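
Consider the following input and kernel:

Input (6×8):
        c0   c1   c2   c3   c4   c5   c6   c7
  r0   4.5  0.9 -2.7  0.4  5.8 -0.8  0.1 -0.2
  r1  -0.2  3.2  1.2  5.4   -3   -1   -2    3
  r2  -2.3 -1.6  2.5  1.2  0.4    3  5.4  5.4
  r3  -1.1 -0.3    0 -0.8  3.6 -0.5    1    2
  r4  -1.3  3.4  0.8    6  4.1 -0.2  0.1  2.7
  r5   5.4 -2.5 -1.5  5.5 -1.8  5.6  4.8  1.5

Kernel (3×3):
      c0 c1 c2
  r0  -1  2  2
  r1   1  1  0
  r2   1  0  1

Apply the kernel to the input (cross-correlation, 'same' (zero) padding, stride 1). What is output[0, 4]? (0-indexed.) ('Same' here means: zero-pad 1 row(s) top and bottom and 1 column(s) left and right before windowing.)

The receptive field on the zero-padded input at this output position is [0 0 0 / 0.4 5.8 -0.8 / 5.4 -3 -1]. Elementwise product with the kernel and sum: 0·-1 + 0·2 + 0·2 + 0.4·1 + 5.8·1 + 5.4·1 + -1·1.

10.6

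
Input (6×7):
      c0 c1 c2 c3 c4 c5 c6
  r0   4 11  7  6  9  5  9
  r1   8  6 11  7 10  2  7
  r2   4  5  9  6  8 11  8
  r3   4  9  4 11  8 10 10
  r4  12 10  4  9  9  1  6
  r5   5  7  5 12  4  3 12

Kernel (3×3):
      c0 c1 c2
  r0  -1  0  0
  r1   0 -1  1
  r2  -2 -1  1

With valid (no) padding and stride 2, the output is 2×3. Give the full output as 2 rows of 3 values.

Output[0,0]: The receptive field on the input at this output position is [4 11 7 / 8 6 11 / 4 5 9]. Elementwise product with the kernel and sum: 4·-1 + 6·-1 + 11·1 + 4·-2 + 5·-1 + 9·1.
Output[0,1]: The receptive field on the input at this output position is [7 6 9 / 11 7 10 / 9 6 8]. Elementwise product with the kernel and sum: 7·-1 + 7·-1 + 10·1 + 9·-2 + 6·-1 + 8·1.

-3 -20 -23
-39 -20 -21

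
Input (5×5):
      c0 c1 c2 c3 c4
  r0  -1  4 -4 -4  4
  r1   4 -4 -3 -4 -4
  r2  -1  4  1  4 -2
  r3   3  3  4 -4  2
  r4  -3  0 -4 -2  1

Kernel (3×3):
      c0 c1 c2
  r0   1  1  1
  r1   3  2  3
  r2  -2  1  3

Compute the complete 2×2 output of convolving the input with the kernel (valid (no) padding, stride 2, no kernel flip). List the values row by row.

3 -37
25 22

Output[0,0]: The receptive field on the input at this output position is [-1 4 -4 / 4 -4 -3 / -1 4 1]. Elementwise product with the kernel and sum: -1·1 + 4·1 + -4·1 + 4·3 + -4·2 + -3·3 + -1·-2 + 4·1 + 1·3.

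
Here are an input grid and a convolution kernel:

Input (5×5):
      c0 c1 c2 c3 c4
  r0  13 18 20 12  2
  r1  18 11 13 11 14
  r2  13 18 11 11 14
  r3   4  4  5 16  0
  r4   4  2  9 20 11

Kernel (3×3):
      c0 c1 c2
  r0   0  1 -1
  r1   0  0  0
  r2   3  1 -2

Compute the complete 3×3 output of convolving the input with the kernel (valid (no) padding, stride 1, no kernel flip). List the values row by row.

33 51 26
4 -13 28
3 -25 22

Output[0,0]: The receptive field on the input at this output position is [13 18 20 / 18 11 13 / 13 18 11]. Elementwise product with the kernel and sum: 18·1 + 20·-1 + 13·3 + 18·1 + 11·-2.
Output[0,1]: The receptive field on the input at this output position is [18 20 12 / 11 13 11 / 18 11 11]. Elementwise product with the kernel and sum: 20·1 + 12·-1 + 18·3 + 11·1 + 11·-2.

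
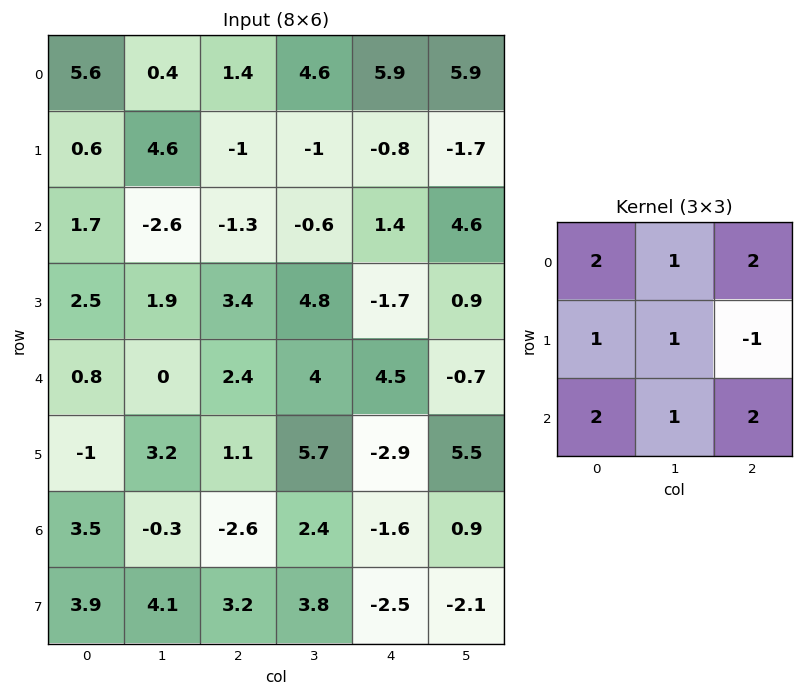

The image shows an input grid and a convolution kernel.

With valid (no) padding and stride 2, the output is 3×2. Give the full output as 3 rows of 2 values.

18.8 17.6
5.6 27.3
9 21.5

Output[0,0]: The receptive field on the input at this output position is [5.6 0.4 1.4 / 0.6 4.6 -1 / 1.7 -2.6 -1.3]. Elementwise product with the kernel and sum: 5.6·2 + 0.4·1 + 1.4·2 + 0.6·1 + 4.6·1 + -1·-1 + 1.7·2 + -2.6·1 + -1.3·2.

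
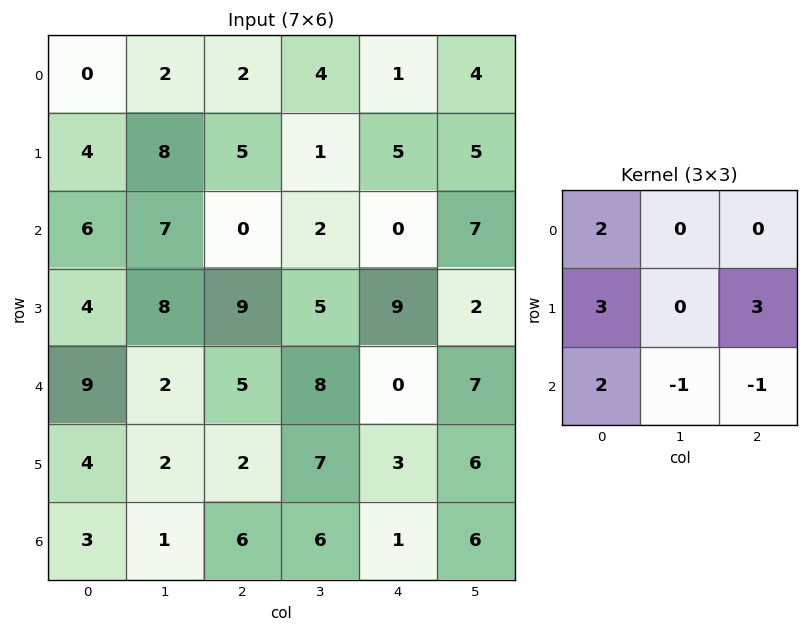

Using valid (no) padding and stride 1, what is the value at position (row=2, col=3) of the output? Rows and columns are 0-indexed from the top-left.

The receptive field on the input at this output position is [2 0 7 / 5 9 2 / 8 0 7]. Elementwise product with the kernel and sum: 2·2 + 5·3 + 2·3 + 8·2 + 0·-1 + 7·-1.

34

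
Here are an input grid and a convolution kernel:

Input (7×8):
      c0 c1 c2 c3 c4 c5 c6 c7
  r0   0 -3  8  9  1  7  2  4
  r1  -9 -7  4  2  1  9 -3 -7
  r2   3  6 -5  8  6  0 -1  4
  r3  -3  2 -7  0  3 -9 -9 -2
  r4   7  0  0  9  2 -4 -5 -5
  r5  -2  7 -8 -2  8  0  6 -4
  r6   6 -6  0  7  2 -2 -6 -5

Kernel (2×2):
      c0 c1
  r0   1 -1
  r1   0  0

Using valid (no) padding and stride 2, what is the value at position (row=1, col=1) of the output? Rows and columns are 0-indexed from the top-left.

-13

The receptive field on the input at this output position is [-5 8 / -7 0]. Elementwise product with the kernel and sum: -5·1 + 8·-1.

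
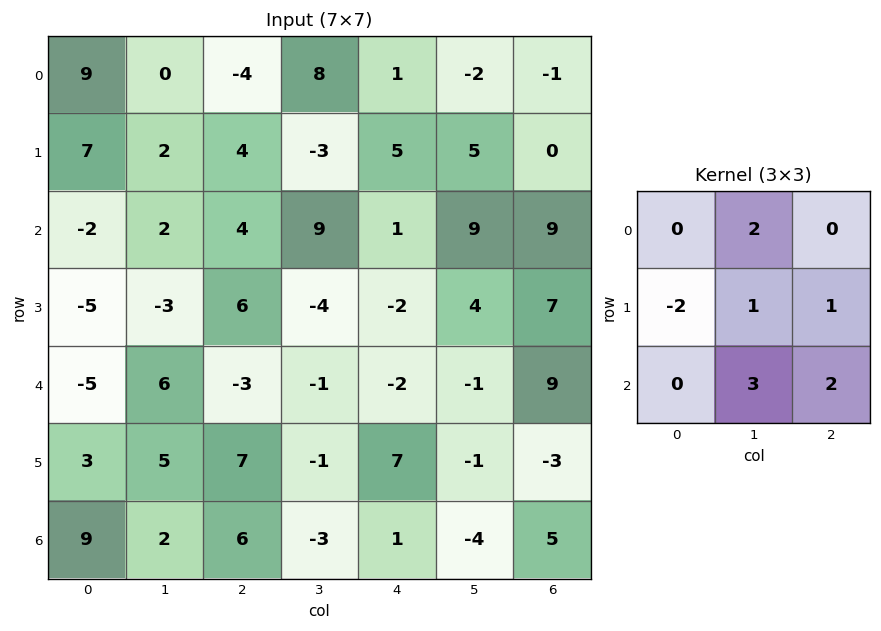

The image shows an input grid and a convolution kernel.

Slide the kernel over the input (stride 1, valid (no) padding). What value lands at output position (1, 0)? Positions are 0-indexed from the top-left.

The receptive field on the input at this output position is [7 2 4 / -2 2 4 / -5 -3 6]. Elementwise product with the kernel and sum: 2·2 + -2·-2 + 2·1 + 4·1 + -3·3 + 6·2.

17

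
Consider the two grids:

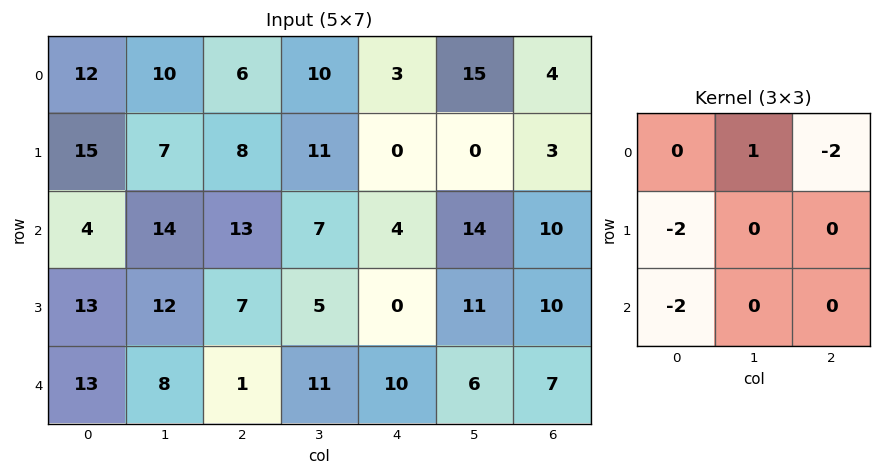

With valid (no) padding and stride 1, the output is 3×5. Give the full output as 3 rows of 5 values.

Output[0,0]: The receptive field on the input at this output position is [12 10 6 / 15 7 8 / 4 14 13]. Elementwise product with the kernel and sum: 10·1 + 6·-2 + 15·-2 + 4·-2.

-40 -56 -38 -63 -1
-43 -66 -29 -24 -14
-64 -41 -17 -56 -26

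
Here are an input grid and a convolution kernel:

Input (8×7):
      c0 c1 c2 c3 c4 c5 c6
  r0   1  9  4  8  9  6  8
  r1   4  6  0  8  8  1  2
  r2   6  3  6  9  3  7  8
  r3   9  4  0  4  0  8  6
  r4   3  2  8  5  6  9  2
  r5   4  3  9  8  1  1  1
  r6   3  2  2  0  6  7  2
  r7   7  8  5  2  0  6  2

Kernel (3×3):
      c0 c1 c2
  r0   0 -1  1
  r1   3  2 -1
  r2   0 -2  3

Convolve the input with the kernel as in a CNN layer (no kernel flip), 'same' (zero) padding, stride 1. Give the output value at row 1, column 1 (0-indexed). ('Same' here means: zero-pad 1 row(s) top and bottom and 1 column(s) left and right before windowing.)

The receptive field on the zero-padded input at this output position is [1 9 4 / 4 6 0 / 6 3 6]. Elementwise product with the kernel and sum: 9·-1 + 4·1 + 4·3 + 6·2 + 0·-1 + 3·-2 + 6·3.

31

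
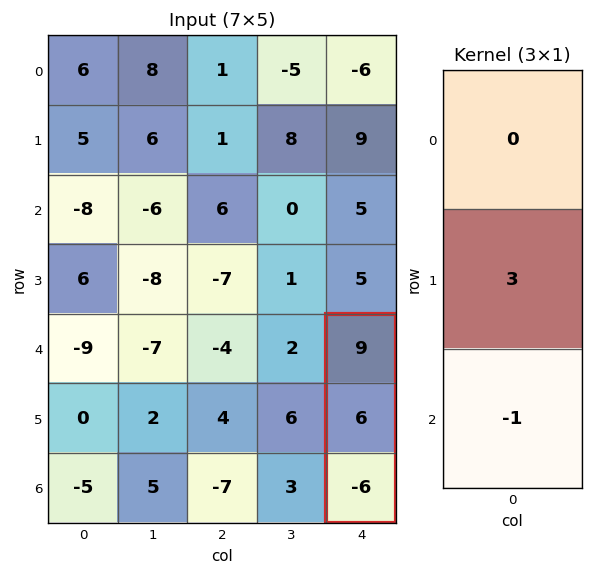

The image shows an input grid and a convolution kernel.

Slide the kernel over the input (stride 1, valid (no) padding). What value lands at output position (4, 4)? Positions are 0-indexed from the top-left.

The receptive field on the input at this output position is [9 / 6 / -6]. Elementwise product with the kernel and sum: 6·3 + -6·-1.

24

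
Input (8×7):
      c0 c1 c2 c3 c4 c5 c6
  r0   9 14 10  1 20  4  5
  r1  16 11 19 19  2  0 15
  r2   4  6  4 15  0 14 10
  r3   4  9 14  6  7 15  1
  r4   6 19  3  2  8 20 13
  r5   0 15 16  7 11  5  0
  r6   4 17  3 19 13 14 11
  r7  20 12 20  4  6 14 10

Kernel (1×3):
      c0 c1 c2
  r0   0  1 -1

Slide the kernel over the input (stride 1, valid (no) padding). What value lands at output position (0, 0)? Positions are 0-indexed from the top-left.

4

The receptive field on the input at this output position is [9 14 10]. Elementwise product with the kernel and sum: 14·1 + 10·-1.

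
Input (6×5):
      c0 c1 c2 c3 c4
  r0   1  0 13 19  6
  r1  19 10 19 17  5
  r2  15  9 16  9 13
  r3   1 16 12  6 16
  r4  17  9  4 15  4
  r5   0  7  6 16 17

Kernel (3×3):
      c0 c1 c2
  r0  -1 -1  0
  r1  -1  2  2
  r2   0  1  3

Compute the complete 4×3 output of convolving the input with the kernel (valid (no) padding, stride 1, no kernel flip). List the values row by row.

95 92 41
58 42 46
52 44 34
17 55 83

Output[0,0]: The receptive field on the input at this output position is [1 0 13 / 19 10 19 / 15 9 16]. Elementwise product with the kernel and sum: 1·-1 + 0·-1 + 19·-1 + 10·2 + 19·2 + 9·1 + 16·3.
Output[0,1]: The receptive field on the input at this output position is [0 13 19 / 10 19 17 / 9 16 9]. Elementwise product with the kernel and sum: 0·-1 + 13·-1 + 10·-1 + 19·2 + 17·2 + 16·1 + 9·3.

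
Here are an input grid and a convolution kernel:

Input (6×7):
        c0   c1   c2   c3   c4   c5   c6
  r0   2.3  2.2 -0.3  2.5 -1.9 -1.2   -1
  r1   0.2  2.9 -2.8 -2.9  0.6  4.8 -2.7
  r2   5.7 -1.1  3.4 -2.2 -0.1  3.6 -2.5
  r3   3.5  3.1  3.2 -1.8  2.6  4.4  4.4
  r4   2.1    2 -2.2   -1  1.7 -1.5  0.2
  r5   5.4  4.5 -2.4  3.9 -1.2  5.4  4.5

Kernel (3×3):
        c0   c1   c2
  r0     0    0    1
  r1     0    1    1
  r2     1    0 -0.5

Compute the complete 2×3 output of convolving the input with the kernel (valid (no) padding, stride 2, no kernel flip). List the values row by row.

3.8 -0.75 2.25
12.9 -2.35 7.9

Output[0,0]: The receptive field on the input at this output position is [2.3 2.2 -0.3 / 0.2 2.9 -2.8 / 5.7 -1.1 3.4]. Elementwise product with the kernel and sum: -0.3·1 + 2.9·1 + -2.8·1 + 5.7·1 + 3.4·-0.5.
Output[0,1]: The receptive field on the input at this output position is [-0.3 2.5 -1.9 / -2.8 -2.9 0.6 / 3.4 -2.2 -0.1]. Elementwise product with the kernel and sum: -1.9·1 + -2.9·1 + 0.6·1 + 3.4·1 + -0.1·-0.5.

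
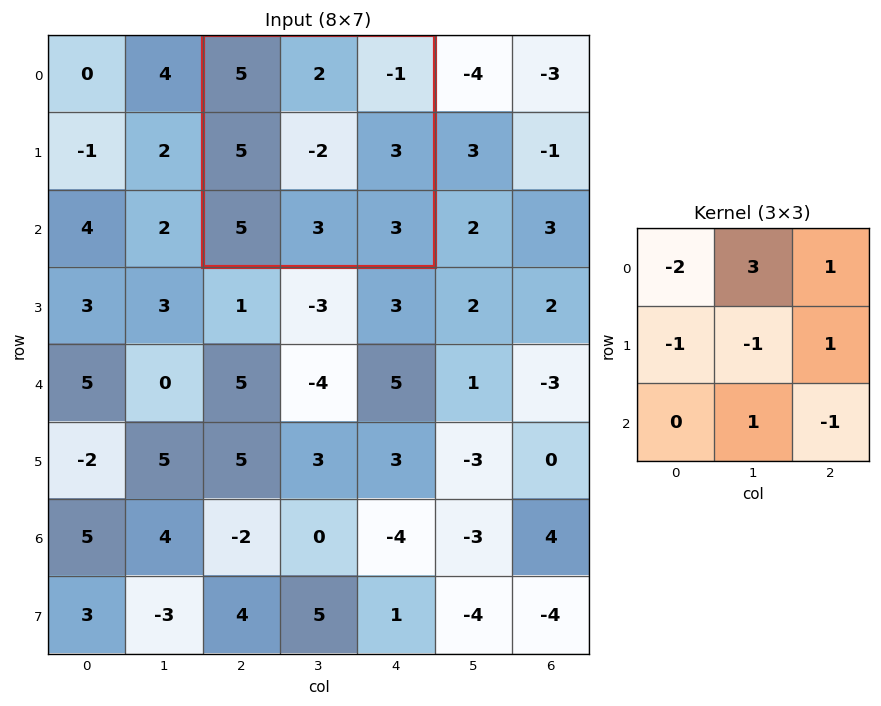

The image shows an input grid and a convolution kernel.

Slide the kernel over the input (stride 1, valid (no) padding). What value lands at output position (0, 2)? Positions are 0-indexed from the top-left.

The receptive field on the input at this output position is [5 2 -1 / 5 -2 3 / 5 3 3]. Elementwise product with the kernel and sum: 5·-2 + 2·3 + -1·1 + 5·-1 + -2·-1 + 3·1 + 3·1 + 3·-1.

-5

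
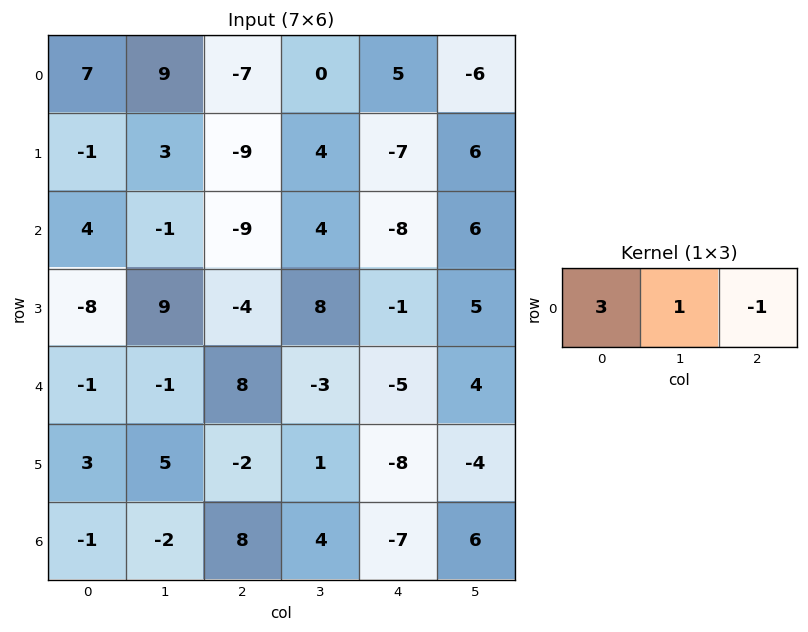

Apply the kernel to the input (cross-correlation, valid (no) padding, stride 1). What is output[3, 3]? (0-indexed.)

The receptive field on the input at this output position is [8 -1 5]. Elementwise product with the kernel and sum: 8·3 + -1·1 + 5·-1.

18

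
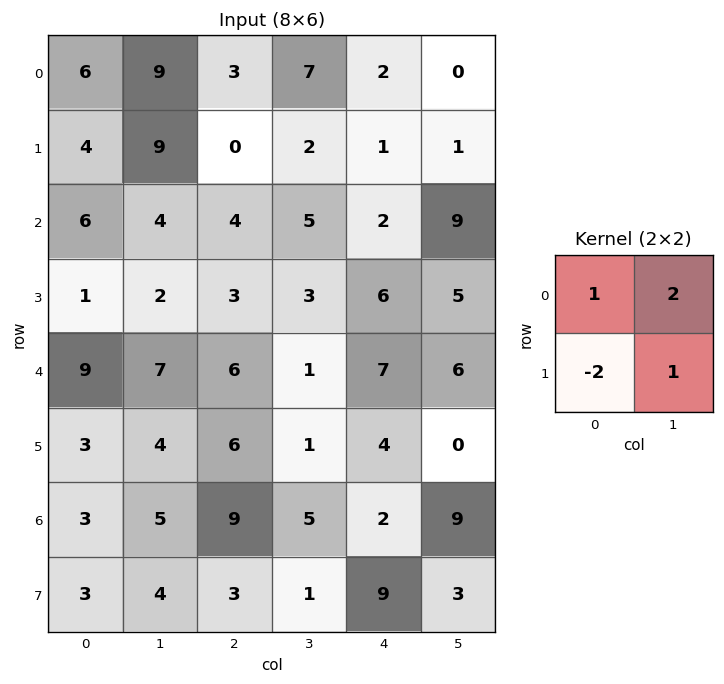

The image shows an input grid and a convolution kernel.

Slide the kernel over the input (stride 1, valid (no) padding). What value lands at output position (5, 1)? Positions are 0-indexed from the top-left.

15

The receptive field on the input at this output position is [4 6 / 5 9]. Elementwise product with the kernel and sum: 4·1 + 6·2 + 5·-2 + 9·1.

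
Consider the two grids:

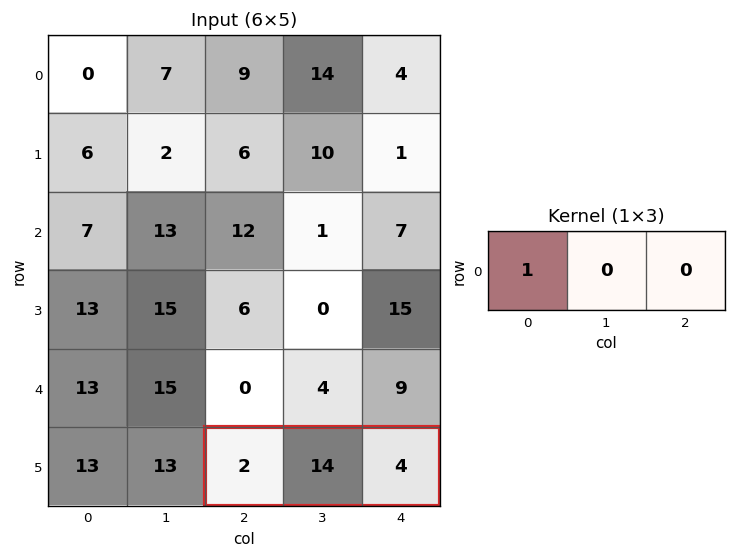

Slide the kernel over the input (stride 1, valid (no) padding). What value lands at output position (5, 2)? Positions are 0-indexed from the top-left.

The receptive field on the input at this output position is [2 14 4]. Elementwise product with the kernel and sum: 2·1.

2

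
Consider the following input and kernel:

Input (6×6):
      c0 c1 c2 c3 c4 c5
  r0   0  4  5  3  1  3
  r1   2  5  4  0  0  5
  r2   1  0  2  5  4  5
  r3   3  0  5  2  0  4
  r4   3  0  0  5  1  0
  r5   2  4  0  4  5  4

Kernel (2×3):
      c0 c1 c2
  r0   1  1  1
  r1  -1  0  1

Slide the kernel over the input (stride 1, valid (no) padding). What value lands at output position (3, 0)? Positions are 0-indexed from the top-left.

5

The receptive field on the input at this output position is [3 0 5 / 3 0 0]. Elementwise product with the kernel and sum: 3·1 + 0·1 + 5·1 + 3·-1 + 0·1.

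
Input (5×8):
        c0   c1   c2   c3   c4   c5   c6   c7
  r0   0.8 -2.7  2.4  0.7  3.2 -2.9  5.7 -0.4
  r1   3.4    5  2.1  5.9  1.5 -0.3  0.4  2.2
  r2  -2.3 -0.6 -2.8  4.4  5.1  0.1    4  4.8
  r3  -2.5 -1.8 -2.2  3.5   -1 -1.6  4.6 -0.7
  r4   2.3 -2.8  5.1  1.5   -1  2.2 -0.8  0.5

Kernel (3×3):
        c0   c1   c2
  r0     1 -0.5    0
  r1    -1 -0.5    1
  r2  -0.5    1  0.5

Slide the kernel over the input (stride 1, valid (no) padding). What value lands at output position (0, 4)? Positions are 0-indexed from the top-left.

3.25

The receptive field on the input at this output position is [3.2 -2.9 5.7 / 1.5 -0.3 0.4 / 5.1 0.1 4]. Elementwise product with the kernel and sum: 3.2·1 + -2.9·-0.5 + 1.5·-1 + -0.3·-0.5 + 0.4·1 + 5.1·-0.5 + 0.1·1 + 4·0.5.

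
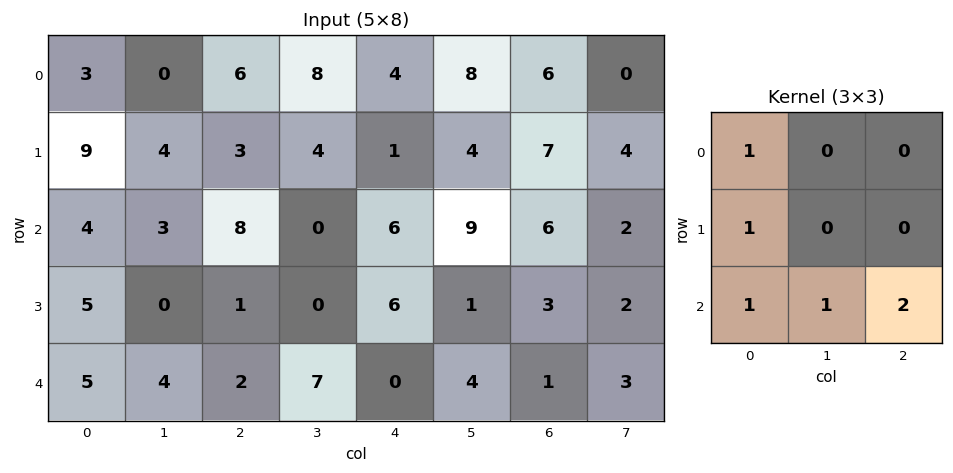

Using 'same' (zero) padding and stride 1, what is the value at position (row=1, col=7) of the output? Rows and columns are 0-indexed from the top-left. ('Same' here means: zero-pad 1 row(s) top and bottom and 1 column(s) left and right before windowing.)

The receptive field on the zero-padded input at this output position is [6 0 0 / 7 4 0 / 6 2 0]. Elementwise product with the kernel and sum: 6·1 + 7·1 + 6·1 + 2·1 + 0·2.

21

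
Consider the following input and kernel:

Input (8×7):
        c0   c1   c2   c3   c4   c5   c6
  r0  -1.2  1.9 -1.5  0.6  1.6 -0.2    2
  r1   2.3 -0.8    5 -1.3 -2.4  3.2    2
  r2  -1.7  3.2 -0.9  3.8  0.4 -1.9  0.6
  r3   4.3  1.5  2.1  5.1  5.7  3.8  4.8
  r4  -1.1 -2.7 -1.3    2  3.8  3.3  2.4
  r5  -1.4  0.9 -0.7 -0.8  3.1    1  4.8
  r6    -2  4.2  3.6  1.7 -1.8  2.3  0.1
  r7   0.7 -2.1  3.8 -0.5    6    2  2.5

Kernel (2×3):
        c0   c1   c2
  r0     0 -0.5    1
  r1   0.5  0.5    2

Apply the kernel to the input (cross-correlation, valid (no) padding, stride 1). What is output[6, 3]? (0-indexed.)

9.95

The receptive field on the input at this output position is [1.7 -1.8 2.3 / -0.5 6 2]. Elementwise product with the kernel and sum: -1.8·-0.5 + 2.3·1 + -0.5·0.5 + 6·0.5 + 2·2.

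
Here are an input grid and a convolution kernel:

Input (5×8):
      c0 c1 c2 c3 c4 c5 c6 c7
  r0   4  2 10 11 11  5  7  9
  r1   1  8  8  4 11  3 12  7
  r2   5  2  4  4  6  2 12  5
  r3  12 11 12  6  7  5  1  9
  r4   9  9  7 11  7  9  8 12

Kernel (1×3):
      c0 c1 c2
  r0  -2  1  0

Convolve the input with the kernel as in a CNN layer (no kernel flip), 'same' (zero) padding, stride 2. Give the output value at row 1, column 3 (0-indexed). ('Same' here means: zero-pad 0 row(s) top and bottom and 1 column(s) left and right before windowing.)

8

The receptive field on the zero-padded input at this output position is [2 12 5]. Elementwise product with the kernel and sum: 2·-2 + 12·1.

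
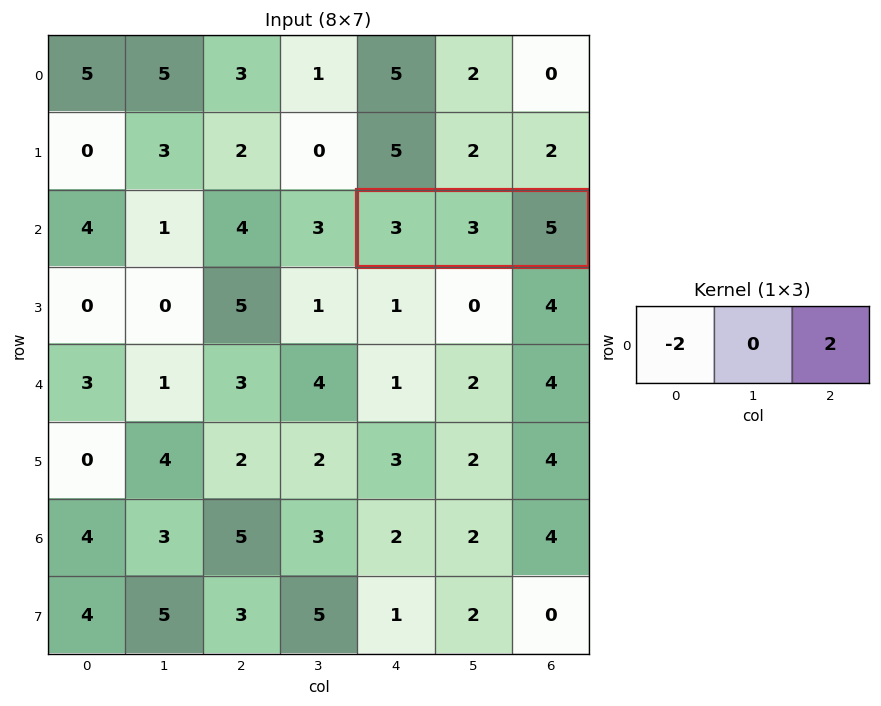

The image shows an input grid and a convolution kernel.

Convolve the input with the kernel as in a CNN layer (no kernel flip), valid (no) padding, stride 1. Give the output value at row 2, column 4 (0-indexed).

4

The receptive field on the input at this output position is [3 3 5]. Elementwise product with the kernel and sum: 3·-2 + 5·2.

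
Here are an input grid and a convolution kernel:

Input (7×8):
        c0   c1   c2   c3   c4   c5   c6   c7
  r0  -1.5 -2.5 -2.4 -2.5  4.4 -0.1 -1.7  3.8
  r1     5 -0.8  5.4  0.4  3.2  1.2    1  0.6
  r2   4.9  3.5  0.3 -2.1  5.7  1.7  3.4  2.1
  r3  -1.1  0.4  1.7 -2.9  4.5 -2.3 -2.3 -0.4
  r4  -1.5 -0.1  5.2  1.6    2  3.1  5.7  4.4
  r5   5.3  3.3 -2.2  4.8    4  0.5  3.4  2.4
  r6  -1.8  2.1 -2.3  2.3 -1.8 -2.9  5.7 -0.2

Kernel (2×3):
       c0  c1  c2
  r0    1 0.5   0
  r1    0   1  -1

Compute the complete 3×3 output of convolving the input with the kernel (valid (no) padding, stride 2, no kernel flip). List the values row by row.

Output[0,0]: The receptive field on the input at this output position is [-1.5 -2.5 -2.4 / 5 -0.8 5.4]. Elementwise product with the kernel and sum: -1.5·1 + -2.5·0.5 + -0.8·1 + 5.4·-1.
Output[0,1]: The receptive field on the input at this output position is [-2.4 -2.5 4.4 / 5.4 0.4 3.2]. Elementwise product with the kernel and sum: -2.4·1 + -2.5·0.5 + 0.4·1 + 3.2·-1.

-8.95 -6.45 4.55
5.35 -8.15 6.55
3.95 6.8 0.65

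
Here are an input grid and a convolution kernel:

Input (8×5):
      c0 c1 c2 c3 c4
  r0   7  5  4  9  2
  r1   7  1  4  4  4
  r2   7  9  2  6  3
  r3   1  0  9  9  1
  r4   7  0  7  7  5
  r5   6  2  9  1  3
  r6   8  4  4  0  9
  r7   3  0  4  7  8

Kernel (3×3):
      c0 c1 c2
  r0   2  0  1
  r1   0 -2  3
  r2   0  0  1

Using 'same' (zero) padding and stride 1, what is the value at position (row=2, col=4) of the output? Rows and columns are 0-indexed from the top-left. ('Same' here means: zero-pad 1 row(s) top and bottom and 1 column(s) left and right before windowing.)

2

The receptive field on the zero-padded input at this output position is [4 4 0 / 6 3 0 / 9 1 0]. Elementwise product with the kernel and sum: 4·2 + 0·1 + 3·-2 + 0·3 + 0·1.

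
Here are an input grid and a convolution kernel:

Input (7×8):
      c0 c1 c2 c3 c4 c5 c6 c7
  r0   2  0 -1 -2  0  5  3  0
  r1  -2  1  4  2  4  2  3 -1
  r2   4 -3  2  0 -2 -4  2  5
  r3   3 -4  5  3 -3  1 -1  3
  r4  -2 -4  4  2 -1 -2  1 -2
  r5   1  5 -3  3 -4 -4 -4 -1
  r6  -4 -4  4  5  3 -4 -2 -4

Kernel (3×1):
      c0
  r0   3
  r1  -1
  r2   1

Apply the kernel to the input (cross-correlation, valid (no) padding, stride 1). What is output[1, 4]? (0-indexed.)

The receptive field on the input at this output position is [4 / -2 / -3]. Elementwise product with the kernel and sum: 4·3 + -2·-1 + -3·1.

11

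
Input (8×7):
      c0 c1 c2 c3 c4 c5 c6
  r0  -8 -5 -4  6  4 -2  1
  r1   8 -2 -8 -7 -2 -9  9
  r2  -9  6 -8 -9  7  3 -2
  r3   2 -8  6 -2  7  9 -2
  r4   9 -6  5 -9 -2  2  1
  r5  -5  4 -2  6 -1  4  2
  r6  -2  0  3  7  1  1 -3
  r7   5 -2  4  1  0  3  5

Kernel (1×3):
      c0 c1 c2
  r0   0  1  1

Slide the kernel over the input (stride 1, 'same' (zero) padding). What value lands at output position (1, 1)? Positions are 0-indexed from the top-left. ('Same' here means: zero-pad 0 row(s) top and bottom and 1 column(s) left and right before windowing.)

-10

The receptive field on the zero-padded input at this output position is [8 -2 -8]. Elementwise product with the kernel and sum: -2·1 + -8·1.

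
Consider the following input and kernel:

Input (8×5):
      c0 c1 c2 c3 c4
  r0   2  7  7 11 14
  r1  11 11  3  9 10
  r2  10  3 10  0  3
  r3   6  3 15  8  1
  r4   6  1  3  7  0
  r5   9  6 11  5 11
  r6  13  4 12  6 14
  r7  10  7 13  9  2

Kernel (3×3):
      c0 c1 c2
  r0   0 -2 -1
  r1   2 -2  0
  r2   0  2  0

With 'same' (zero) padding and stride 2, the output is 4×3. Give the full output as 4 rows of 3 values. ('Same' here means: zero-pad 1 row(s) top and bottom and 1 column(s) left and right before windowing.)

Output[0,0]: The receptive field on the zero-padded input at this output position is [0 0 0 / 0 2 7 / 0 11 11]. Elementwise product with the kernel and sum: 0·-2 + 0·-1 + 0·2 + 2·-2 + 11·2.
Output[0,1]: The receptive field on the zero-padded input at this output position is [0 0 0 / 7 7 11 / 11 3 9]. Elementwise product with the kernel and sum: 0·-2 + 0·-1 + 7·2 + 7·-2 + 3·2.

18 6 14
-41 1 -24
-9 -20 34
-30 -17 -34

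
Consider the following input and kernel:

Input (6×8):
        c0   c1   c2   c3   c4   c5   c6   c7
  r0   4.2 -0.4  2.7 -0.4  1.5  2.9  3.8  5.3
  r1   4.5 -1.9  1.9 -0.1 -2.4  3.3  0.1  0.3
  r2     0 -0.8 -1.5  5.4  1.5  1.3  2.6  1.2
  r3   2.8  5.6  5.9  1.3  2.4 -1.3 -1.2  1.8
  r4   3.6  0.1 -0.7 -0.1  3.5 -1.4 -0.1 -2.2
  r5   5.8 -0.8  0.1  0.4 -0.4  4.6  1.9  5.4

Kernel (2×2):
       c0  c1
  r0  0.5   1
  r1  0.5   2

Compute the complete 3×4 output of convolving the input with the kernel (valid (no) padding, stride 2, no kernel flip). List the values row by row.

Output[0,0]: The receptive field on the input at this output position is [4.2 -0.4 / 4.5 -1.9]. Elementwise product with the kernel and sum: 4.2·0.5 + -0.4·1 + 4.5·0.5 + -1.9·2.
Output[0,1]: The receptive field on the input at this output position is [2.7 -0.4 / 1.9 -0.1]. Elementwise product with the kernel and sum: 2.7·0.5 + -0.4·1 + 1.9·0.5 + -0.1·2.

0.15 1.7 9.05 7.85
11.8 10.2 0.65 5.5
3.2 0.4 9.35 9.5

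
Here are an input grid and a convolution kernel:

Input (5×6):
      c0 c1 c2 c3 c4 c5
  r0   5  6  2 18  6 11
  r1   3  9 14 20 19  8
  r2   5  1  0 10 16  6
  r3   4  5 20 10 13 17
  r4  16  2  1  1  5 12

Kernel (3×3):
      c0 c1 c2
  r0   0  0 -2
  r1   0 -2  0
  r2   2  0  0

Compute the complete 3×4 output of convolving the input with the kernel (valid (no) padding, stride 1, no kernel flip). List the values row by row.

-12 -62 -52 -40
-22 -30 -18 -28
22 -56 -50 -36

Output[0,0]: The receptive field on the input at this output position is [5 6 2 / 3 9 14 / 5 1 0]. Elementwise product with the kernel and sum: 2·-2 + 9·-2 + 5·2.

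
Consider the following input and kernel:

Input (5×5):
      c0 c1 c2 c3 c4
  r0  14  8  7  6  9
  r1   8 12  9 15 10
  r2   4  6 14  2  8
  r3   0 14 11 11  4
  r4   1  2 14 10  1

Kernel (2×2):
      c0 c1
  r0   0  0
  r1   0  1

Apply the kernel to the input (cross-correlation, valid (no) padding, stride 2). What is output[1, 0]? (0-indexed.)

14

The receptive field on the input at this output position is [4 6 / 0 14]. Elementwise product with the kernel and sum: 14·1.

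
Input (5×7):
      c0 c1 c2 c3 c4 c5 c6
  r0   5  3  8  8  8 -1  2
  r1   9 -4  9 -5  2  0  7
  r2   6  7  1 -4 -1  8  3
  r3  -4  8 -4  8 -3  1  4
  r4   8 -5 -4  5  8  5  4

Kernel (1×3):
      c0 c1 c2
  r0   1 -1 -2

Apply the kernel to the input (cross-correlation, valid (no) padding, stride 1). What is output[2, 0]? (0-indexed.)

The receptive field on the input at this output position is [6 7 1]. Elementwise product with the kernel and sum: 6·1 + 7·-1 + 1·-2.

-3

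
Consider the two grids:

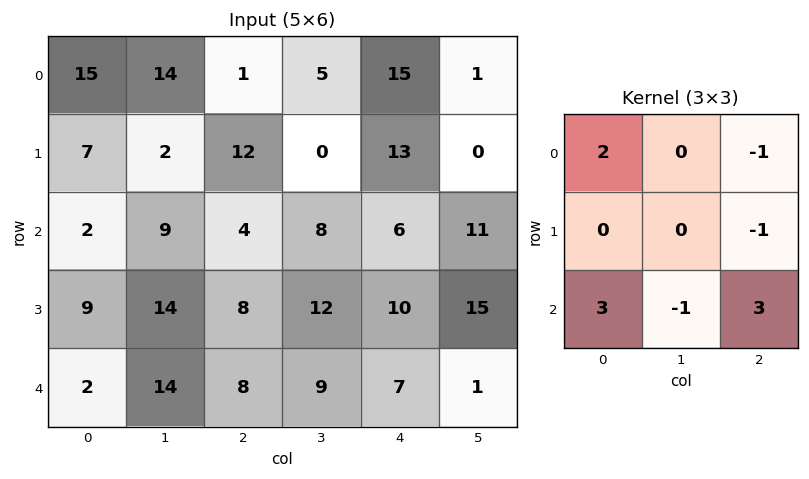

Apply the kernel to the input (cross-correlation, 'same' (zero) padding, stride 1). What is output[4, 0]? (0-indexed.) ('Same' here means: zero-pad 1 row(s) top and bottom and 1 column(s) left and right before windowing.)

-28

The receptive field on the zero-padded input at this output position is [0 9 14 / 0 2 14 / 0 0 0]. Elementwise product with the kernel and sum: 0·2 + 14·-1 + 14·-1 + 0·3 + 0·-1 + 0·3.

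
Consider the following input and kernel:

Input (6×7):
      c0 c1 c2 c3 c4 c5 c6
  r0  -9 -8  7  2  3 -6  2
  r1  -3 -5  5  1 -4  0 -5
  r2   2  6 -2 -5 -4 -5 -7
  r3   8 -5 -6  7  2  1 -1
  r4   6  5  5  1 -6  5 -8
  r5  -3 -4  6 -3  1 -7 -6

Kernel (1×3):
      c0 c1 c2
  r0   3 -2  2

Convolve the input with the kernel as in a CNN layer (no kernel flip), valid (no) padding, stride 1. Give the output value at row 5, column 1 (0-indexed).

The receptive field on the input at this output position is [-4 6 -3]. Elementwise product with the kernel and sum: -4·3 + 6·-2 + -3·2.

-30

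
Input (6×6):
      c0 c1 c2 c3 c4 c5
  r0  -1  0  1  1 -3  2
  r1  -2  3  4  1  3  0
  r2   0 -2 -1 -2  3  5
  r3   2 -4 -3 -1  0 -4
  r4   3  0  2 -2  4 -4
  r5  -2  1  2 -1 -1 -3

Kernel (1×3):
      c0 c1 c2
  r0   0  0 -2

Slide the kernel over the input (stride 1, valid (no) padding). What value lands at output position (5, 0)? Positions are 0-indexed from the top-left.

-4

The receptive field on the input at this output position is [-2 1 2]. Elementwise product with the kernel and sum: 2·-2.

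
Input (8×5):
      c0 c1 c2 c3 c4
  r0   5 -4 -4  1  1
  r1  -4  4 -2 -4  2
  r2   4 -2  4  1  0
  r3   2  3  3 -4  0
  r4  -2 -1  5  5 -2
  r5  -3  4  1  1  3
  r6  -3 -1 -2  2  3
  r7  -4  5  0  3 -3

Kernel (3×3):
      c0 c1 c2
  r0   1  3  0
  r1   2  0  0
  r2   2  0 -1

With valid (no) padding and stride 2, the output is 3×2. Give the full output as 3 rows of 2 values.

Output[0,0]: The receptive field on the input at this output position is [5 -4 -4 / -4 4 -2 / 4 -2 4]. Elementwise product with the kernel and sum: 5·1 + -4·3 + -4·2 + 4·2 + 4·-1.
Output[0,1]: The receptive field on the input at this output position is [-4 1 1 / -2 -4 2 / 4 1 0]. Elementwise product with the kernel and sum: -4·1 + 1·3 + -2·2 + 4·2 + 0·-1.

-11 3
-7 25
-15 15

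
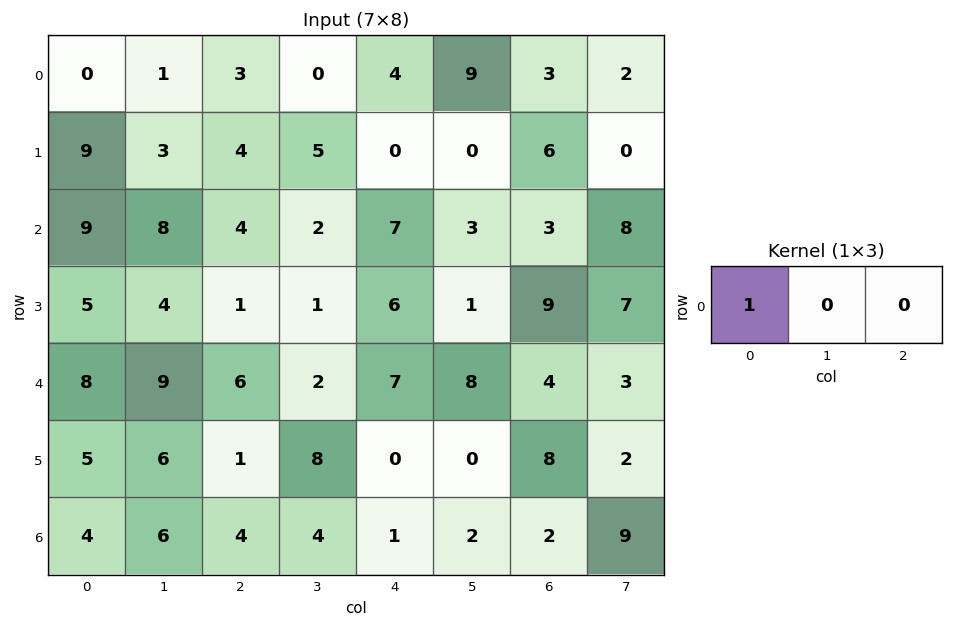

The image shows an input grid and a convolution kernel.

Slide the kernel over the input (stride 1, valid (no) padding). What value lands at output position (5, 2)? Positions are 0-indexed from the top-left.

1

The receptive field on the input at this output position is [1 8 0]. Elementwise product with the kernel and sum: 1·1.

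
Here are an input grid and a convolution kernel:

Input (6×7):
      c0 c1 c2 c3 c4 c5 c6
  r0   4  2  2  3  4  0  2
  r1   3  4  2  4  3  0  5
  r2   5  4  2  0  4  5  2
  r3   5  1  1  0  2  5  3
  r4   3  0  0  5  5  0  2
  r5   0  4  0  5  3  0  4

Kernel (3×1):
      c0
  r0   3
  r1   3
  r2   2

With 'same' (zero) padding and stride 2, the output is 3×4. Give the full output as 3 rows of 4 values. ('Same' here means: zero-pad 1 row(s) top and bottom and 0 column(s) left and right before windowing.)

Output[0,0]: The receptive field on the zero-padded input at this output position is [0 / 4 / 3]. Elementwise product with the kernel and sum: 0·3 + 4·3 + 3·2.
Output[0,1]: The receptive field on the zero-padded input at this output position is [0 / 2 / 2]. Elementwise product with the kernel and sum: 0·3 + 2·3 + 2·2.

18 10 18 16
34 14 25 27
24 3 27 23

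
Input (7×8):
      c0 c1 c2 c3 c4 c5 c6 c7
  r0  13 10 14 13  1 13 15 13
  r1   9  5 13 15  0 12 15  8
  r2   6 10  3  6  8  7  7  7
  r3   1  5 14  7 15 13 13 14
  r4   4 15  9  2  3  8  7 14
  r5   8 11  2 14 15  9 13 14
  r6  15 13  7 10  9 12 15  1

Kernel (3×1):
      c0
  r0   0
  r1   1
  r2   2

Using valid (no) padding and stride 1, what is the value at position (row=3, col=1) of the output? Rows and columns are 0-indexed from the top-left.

The receptive field on the input at this output position is [5 / 15 / 11]. Elementwise product with the kernel and sum: 15·1 + 11·2.

37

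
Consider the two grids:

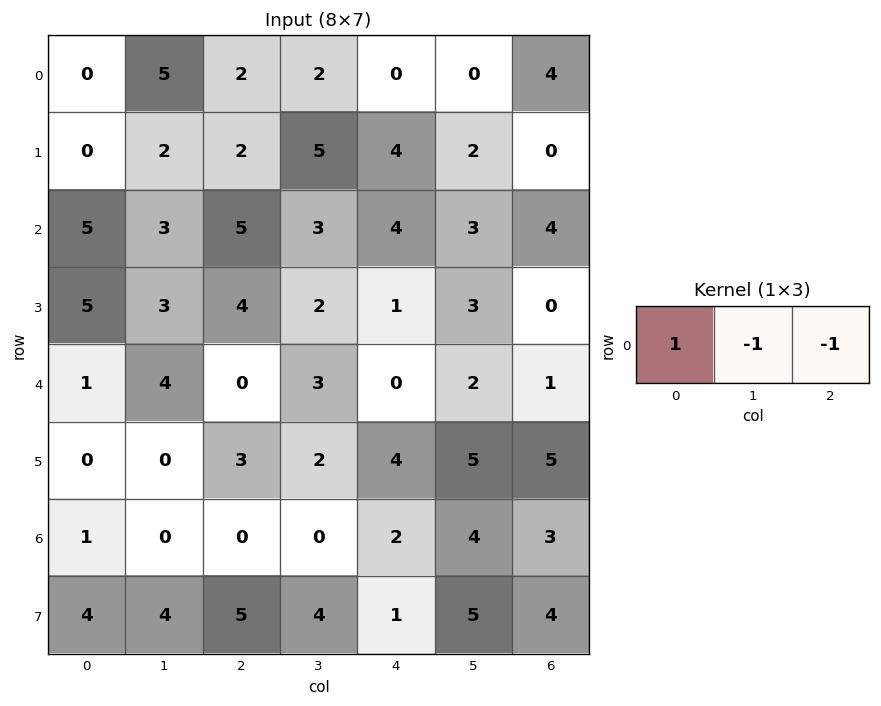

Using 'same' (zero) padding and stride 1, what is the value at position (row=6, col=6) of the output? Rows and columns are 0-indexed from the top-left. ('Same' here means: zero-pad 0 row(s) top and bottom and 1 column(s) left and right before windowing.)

The receptive field on the zero-padded input at this output position is [4 3 0]. Elementwise product with the kernel and sum: 4·1 + 3·-1 + 0·-1.

1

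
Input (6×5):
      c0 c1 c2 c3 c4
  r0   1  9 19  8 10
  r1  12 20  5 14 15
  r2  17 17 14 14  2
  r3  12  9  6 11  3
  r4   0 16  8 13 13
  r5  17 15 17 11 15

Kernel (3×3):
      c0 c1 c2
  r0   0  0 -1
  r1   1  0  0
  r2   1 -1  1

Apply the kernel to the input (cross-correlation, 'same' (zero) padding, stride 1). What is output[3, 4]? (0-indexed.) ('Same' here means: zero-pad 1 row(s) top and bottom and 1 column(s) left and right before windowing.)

The receptive field on the zero-padded input at this output position is [14 2 0 / 11 3 0 / 13 13 0]. Elementwise product with the kernel and sum: 0·-1 + 11·1 + 13·1 + 13·-1 + 0·1.

11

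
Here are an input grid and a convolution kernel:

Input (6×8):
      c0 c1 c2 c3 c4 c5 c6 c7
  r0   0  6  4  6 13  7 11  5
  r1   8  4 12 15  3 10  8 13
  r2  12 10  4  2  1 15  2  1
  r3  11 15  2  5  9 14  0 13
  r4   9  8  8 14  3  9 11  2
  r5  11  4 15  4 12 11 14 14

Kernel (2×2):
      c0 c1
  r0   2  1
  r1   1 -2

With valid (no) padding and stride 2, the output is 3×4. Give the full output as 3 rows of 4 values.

Output[0,0]: The receptive field on the input at this output position is [0 6 / 8 4]. Elementwise product with the kernel and sum: 0·2 + 6·1 + 8·1 + 4·-2.
Output[0,1]: The receptive field on the input at this output position is [4 6 / 12 15]. Elementwise product with the kernel and sum: 4·2 + 6·1 + 12·1 + 15·-2.

6 -4 16 9
15 2 -2 -21
29 37 5 10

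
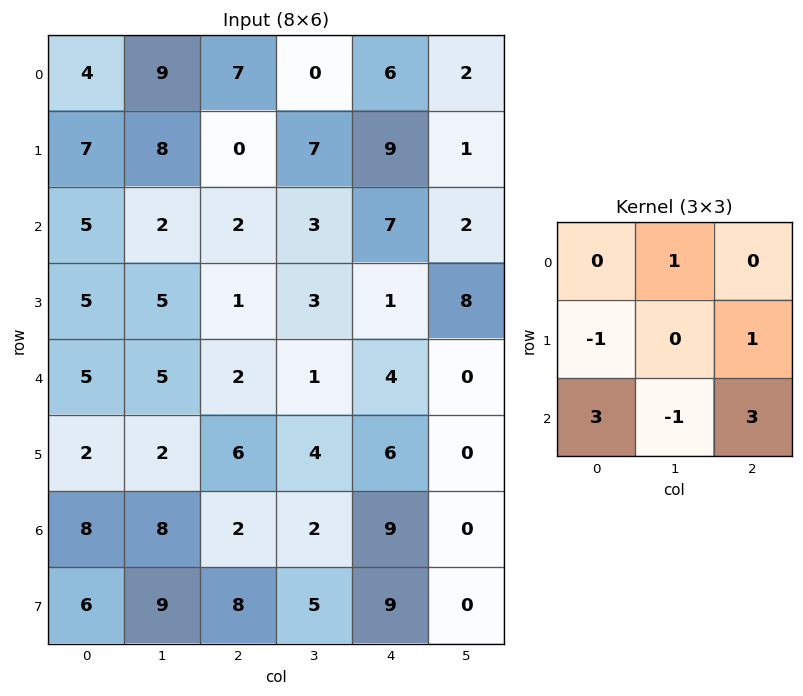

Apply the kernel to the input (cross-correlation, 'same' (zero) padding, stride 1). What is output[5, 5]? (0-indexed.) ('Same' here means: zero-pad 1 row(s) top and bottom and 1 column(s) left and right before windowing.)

The receptive field on the zero-padded input at this output position is [4 0 0 / 6 0 0 / 9 0 0]. Elementwise product with the kernel and sum: 0·1 + 6·-1 + 0·1 + 9·3 + 0·-1 + 0·3.

21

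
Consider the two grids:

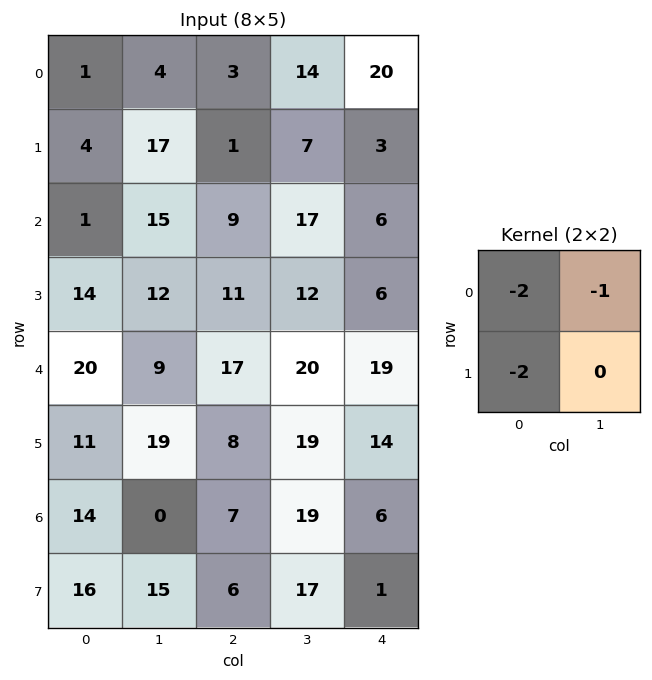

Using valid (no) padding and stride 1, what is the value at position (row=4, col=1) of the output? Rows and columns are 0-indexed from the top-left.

-73

The receptive field on the input at this output position is [9 17 / 19 8]. Elementwise product with the kernel and sum: 9·-2 + 17·-1 + 19·-2.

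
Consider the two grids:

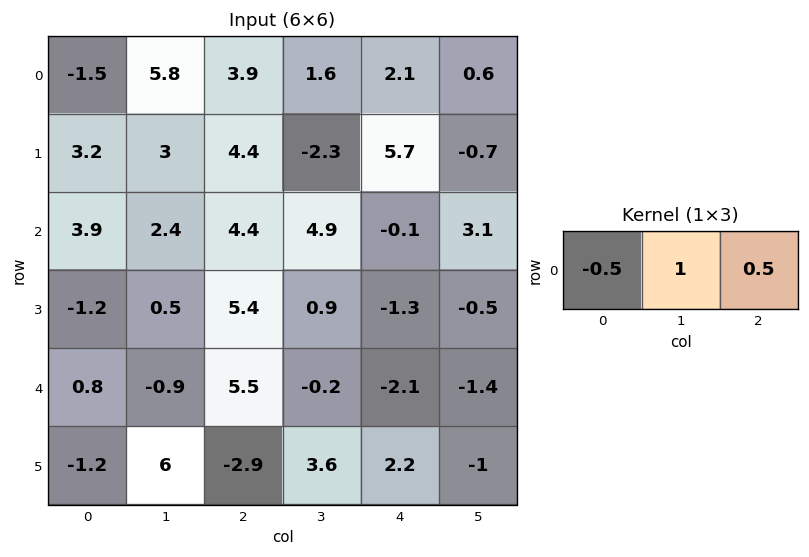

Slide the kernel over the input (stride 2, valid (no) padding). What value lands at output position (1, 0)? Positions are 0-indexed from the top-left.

2.65

The receptive field on the input at this output position is [3.9 2.4 4.4]. Elementwise product with the kernel and sum: 3.9·-0.5 + 2.4·1 + 4.4·0.5.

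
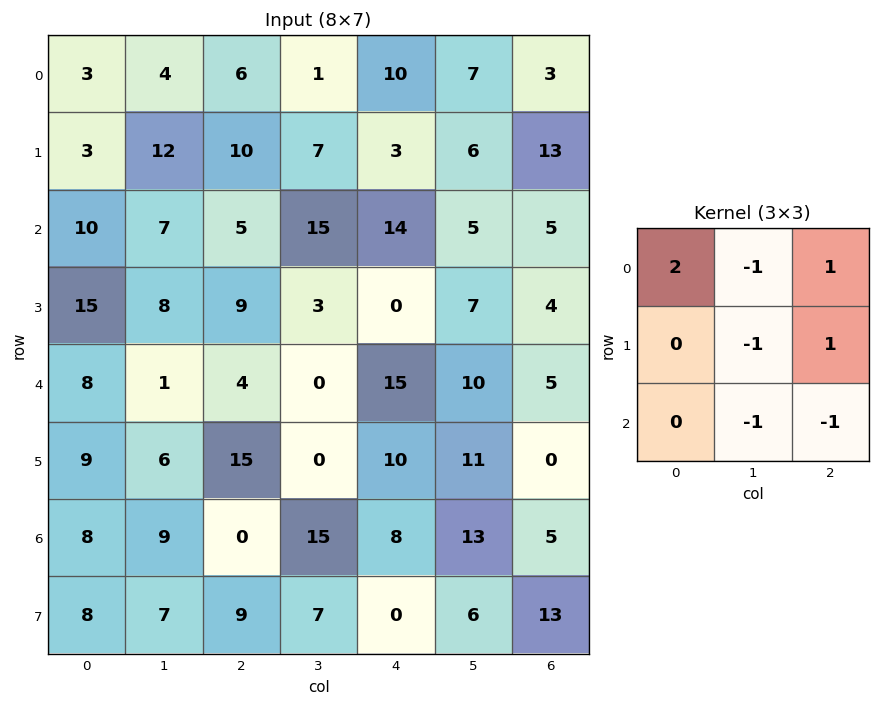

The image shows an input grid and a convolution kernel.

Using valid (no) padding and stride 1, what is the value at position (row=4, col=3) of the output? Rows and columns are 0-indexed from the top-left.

The receptive field on the input at this output position is [0 15 10 / 0 10 11 / 15 8 13]. Elementwise product with the kernel and sum: 0·2 + 15·-1 + 10·1 + 10·-1 + 11·1 + 8·-1 + 13·-1.

-25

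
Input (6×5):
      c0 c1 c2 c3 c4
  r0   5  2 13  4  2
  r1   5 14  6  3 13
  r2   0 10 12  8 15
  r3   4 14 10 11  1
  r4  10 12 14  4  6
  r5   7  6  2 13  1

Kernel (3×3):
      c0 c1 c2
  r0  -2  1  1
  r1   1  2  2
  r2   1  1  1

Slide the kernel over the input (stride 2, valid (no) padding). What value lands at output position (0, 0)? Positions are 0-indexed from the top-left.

The receptive field on the input at this output position is [5 2 13 / 5 14 6 / 0 10 12]. Elementwise product with the kernel and sum: 5·-2 + 2·1 + 13·1 + 5·1 + 14·2 + 6·2 + 0·1 + 10·1 + 12·1.

72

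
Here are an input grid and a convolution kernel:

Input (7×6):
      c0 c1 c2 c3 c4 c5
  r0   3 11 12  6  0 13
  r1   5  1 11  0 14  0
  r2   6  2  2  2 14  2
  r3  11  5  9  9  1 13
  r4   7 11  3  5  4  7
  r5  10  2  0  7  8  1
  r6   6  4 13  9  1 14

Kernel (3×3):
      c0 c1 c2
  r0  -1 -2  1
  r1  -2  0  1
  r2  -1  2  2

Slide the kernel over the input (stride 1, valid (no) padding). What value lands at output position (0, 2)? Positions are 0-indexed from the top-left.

The receptive field on the input at this output position is [12 6 0 / 11 0 14 / 2 2 14]. Elementwise product with the kernel and sum: 12·-1 + 6·-2 + 0·1 + 11·-2 + 14·1 + 2·-1 + 2·2 + 14·2.

-2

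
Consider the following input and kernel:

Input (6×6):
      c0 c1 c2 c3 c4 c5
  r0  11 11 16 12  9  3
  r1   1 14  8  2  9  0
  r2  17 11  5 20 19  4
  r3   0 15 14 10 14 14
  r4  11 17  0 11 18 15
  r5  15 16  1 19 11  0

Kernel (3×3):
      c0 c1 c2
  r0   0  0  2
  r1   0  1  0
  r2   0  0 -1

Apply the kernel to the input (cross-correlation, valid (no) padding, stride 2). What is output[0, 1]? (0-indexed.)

1

The receptive field on the input at this output position is [16 12 9 / 8 2 9 / 5 20 19]. Elementwise product with the kernel and sum: 9·2 + 2·1 + 19·-1.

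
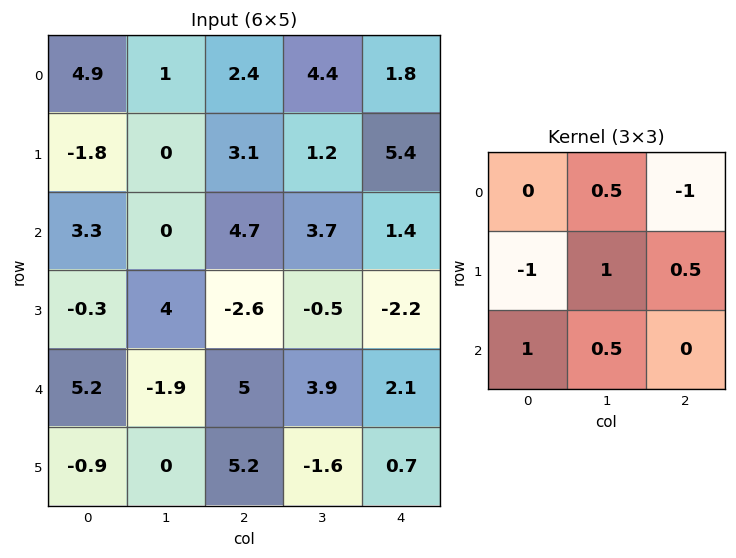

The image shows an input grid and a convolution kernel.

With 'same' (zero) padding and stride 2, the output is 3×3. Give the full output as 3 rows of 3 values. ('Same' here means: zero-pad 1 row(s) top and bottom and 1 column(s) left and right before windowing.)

4.5 5.15 1.3
2.25 9.6 -1.2
-0.35 10.65 -4.15

Output[0,0]: The receptive field on the zero-padded input at this output position is [0 0 0 / 0 4.9 1 / 0 -1.8 0]. Elementwise product with the kernel and sum: 0·0.5 + 0·-1 + 0·-1 + 4.9·1 + 1·0.5 + 0·1 + -1.8·0.5.
Output[0,1]: The receptive field on the zero-padded input at this output position is [0 0 0 / 1 2.4 4.4 / 0 3.1 1.2]. Elementwise product with the kernel and sum: 0·0.5 + 0·-1 + 1·-1 + 2.4·1 + 4.4·0.5 + 0·1 + 3.1·0.5.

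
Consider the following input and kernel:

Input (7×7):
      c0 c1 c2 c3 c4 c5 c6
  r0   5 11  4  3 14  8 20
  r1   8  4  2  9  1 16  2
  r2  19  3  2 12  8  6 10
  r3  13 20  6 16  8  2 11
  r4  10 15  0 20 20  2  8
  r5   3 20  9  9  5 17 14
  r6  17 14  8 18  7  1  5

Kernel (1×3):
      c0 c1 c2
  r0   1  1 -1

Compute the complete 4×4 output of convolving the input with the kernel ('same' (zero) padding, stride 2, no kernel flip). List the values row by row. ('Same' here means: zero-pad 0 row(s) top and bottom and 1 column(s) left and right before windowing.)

-6 12 9 28
16 -7 14 16
-5 -5 38 10
3 4 24 6

Output[0,0]: The receptive field on the zero-padded input at this output position is [0 5 11]. Elementwise product with the kernel and sum: 0·1 + 5·1 + 11·-1.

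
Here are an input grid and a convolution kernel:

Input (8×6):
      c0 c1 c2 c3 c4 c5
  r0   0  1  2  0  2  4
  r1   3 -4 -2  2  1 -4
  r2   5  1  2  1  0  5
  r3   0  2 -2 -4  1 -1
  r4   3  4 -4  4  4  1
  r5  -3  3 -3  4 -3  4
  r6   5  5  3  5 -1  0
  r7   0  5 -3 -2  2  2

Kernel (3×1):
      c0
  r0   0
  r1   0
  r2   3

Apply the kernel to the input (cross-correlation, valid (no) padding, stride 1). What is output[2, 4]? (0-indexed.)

12

The receptive field on the input at this output position is [0 / 1 / 4]. Elementwise product with the kernel and sum: 4·3.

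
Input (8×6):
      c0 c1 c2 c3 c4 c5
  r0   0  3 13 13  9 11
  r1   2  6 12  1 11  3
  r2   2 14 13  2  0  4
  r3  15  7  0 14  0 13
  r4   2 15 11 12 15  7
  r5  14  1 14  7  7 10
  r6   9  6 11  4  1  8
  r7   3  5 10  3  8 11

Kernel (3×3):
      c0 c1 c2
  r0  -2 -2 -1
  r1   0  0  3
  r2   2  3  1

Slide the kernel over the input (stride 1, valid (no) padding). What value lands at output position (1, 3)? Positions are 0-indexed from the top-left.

26

The receptive field on the input at this output position is [1 11 3 / 2 0 4 / 14 0 13]. Elementwise product with the kernel and sum: 1·-2 + 11·-2 + 3·-1 + 4·3 + 14·2 + 0·3 + 13·1.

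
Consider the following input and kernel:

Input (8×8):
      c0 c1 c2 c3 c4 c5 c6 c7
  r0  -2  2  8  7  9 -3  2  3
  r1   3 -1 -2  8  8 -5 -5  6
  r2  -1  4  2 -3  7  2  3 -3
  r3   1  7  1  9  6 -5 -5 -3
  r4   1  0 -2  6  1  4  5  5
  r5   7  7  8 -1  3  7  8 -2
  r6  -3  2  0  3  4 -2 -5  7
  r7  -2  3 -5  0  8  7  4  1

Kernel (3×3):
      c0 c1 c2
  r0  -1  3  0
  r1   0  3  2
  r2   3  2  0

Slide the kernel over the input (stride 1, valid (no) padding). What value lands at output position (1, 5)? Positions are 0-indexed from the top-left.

-32

The receptive field on the input at this output position is [-5 -5 6 / 2 3 -3 / -5 -5 -3]. Elementwise product with the kernel and sum: -5·-1 + -5·3 + 3·3 + -3·2 + -5·3 + -5·2.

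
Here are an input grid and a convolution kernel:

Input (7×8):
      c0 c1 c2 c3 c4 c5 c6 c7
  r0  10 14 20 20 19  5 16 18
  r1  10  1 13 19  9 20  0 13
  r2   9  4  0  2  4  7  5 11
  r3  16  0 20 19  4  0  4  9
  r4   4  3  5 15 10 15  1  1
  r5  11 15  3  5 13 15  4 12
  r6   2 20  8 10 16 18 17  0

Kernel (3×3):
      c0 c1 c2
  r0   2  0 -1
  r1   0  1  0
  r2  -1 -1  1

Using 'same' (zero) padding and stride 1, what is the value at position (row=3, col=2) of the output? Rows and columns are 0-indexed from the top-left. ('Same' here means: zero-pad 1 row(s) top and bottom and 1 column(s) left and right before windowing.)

33

The receptive field on the zero-padded input at this output position is [4 0 2 / 0 20 19 / 3 5 15]. Elementwise product with the kernel and sum: 4·2 + 2·-1 + 20·1 + 3·-1 + 5·-1 + 15·1.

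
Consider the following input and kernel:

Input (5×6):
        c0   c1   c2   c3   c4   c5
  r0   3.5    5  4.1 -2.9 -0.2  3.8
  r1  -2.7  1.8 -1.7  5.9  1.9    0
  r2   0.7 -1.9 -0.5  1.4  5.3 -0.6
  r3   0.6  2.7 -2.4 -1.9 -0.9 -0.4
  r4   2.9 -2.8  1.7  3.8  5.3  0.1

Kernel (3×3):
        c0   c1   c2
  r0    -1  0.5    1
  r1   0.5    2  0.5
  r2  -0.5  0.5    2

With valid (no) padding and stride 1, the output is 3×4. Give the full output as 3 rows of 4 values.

2.2 -1.9 17.7 14.1
-5.55 -4.35 10.2 5.75
2.9 8.5 12.7 -1.35

Output[0,0]: The receptive field on the input at this output position is [3.5 5 4.1 / -2.7 1.8 -1.7 / 0.7 -1.9 -0.5]. Elementwise product with the kernel and sum: 3.5·-1 + 5·0.5 + 4.1·1 + -2.7·0.5 + 1.8·2 + -1.7·0.5 + 0.7·-0.5 + -1.9·0.5 + -0.5·2.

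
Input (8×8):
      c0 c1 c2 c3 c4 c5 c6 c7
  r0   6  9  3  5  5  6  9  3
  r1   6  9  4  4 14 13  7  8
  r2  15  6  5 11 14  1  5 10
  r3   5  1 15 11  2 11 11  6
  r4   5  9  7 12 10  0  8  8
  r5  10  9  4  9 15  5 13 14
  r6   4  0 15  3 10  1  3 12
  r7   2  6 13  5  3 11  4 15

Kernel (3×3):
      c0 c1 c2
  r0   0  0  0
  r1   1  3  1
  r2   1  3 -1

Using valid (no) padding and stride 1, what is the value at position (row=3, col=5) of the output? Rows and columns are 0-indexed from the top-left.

The receptive field on the input at this output position is [11 11 6 / 0 8 8 / 5 13 14]. Elementwise product with the kernel and sum: 0·1 + 8·3 + 8·1 + 5·1 + 13·3 + 14·-1.

62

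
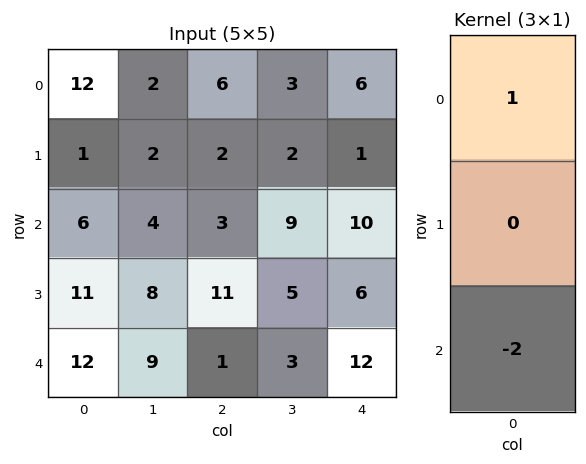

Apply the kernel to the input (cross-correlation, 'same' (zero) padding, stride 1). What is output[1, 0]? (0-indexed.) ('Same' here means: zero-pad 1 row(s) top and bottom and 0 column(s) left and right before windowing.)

The receptive field on the zero-padded input at this output position is [12 / 1 / 6]. Elementwise product with the kernel and sum: 12·1 + 6·-2.

0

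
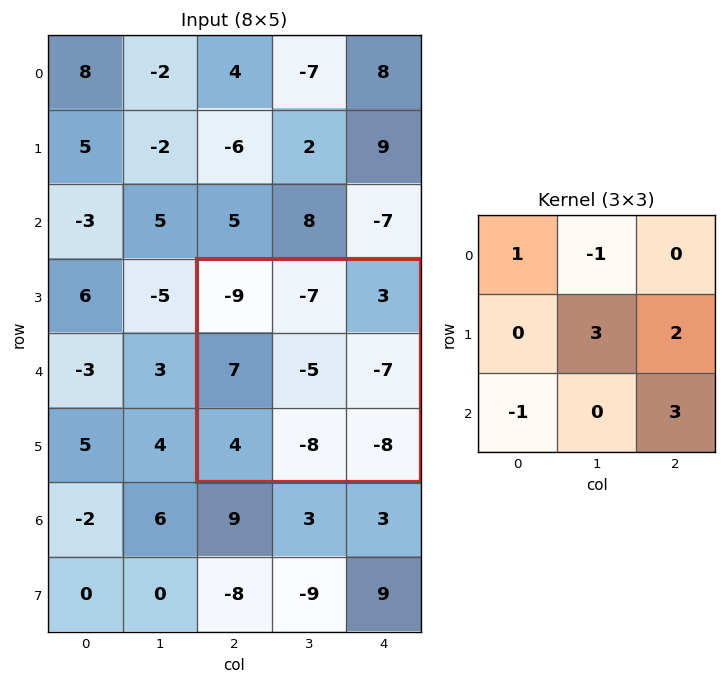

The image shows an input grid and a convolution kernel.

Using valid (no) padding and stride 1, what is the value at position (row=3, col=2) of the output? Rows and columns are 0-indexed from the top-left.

The receptive field on the input at this output position is [-9 -7 3 / 7 -5 -7 / 4 -8 -8]. Elementwise product with the kernel and sum: -9·1 + -7·-1 + -5·3 + -7·2 + 4·-1 + -8·3.

-59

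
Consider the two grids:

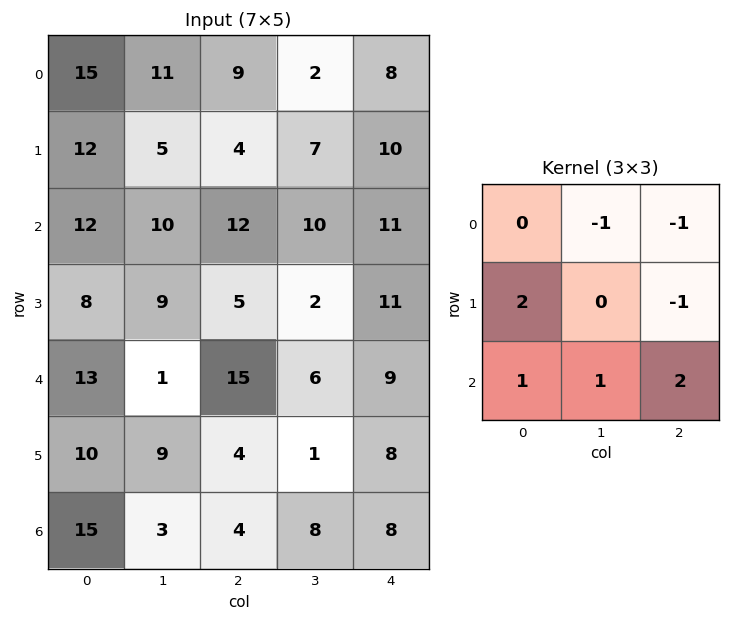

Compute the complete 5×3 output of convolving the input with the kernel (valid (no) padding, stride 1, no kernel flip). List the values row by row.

Output[0,0]: The receptive field on the input at this output position is [15 11 9 / 12 5 4 / 12 10 12]. Elementwise product with the kernel and sum: 11·-1 + 9·-1 + 12·2 + 4·-1 + 12·1 + 10·1 + 12·2.
Output[0,1]: The receptive field on the input at this output position is [11 9 2 / 5 4 7 / 10 12 10]. Elementwise product with the kernel and sum: 9·-1 + 2·-1 + 5·2 + 7·-1 + 10·1 + 12·1 + 10·2.

46 34 32
30 17 25
33 22 17
24 4 29
26 19 13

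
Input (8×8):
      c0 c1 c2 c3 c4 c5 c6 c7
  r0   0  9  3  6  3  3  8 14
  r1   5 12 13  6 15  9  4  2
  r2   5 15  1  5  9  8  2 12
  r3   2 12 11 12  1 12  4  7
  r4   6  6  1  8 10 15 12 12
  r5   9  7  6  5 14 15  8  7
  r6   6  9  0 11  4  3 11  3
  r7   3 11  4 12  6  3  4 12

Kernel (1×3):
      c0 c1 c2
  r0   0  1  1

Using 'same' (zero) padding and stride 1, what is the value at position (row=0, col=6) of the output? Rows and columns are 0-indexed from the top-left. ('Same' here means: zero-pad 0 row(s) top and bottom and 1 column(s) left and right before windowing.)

The receptive field on the zero-padded input at this output position is [3 8 14]. Elementwise product with the kernel and sum: 8·1 + 14·1.

22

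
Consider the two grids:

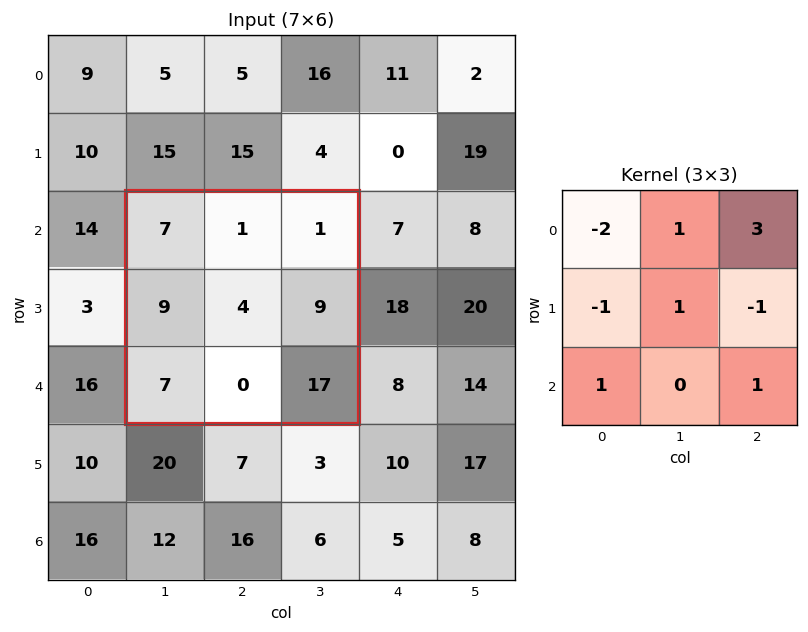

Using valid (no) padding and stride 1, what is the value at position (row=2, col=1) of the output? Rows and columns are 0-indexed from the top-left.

The receptive field on the input at this output position is [7 1 1 / 9 4 9 / 7 0 17]. Elementwise product with the kernel and sum: 7·-2 + 1·1 + 1·3 + 9·-1 + 4·1 + 9·-1 + 7·1 + 17·1.

0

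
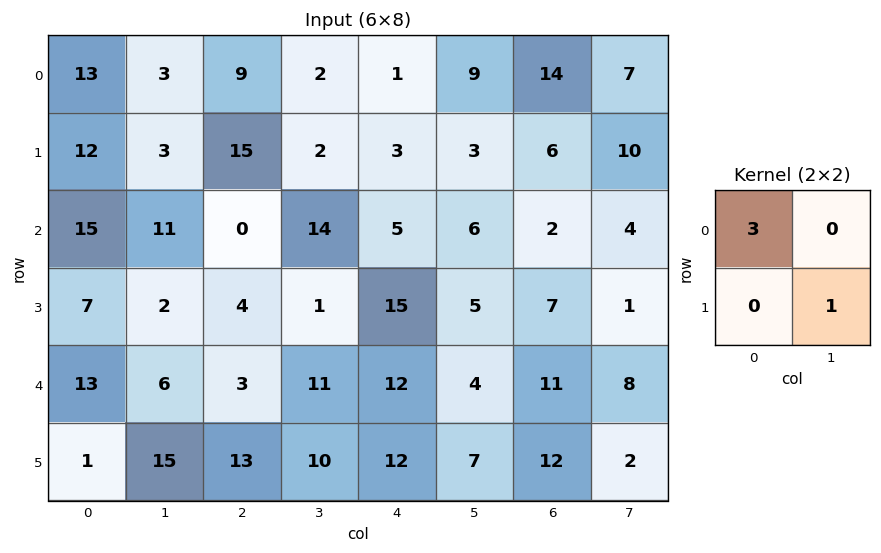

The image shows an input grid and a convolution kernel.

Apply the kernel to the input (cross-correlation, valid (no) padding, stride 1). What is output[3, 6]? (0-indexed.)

29

The receptive field on the input at this output position is [7 1 / 11 8]. Elementwise product with the kernel and sum: 7·3 + 8·1.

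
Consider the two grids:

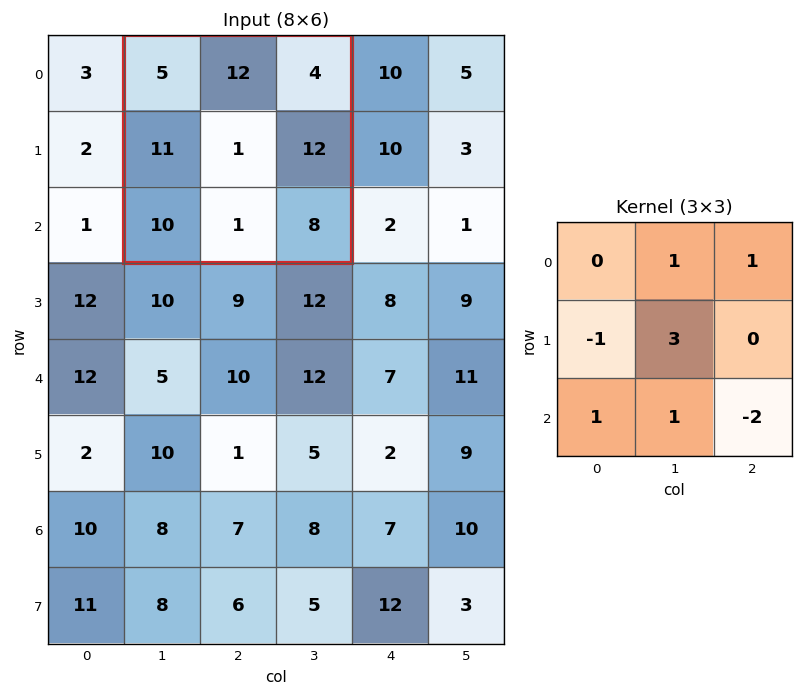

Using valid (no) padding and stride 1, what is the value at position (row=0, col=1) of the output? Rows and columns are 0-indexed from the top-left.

3

The receptive field on the input at this output position is [5 12 4 / 11 1 12 / 10 1 8]. Elementwise product with the kernel and sum: 12·1 + 4·1 + 11·-1 + 1·3 + 10·1 + 1·1 + 8·-2.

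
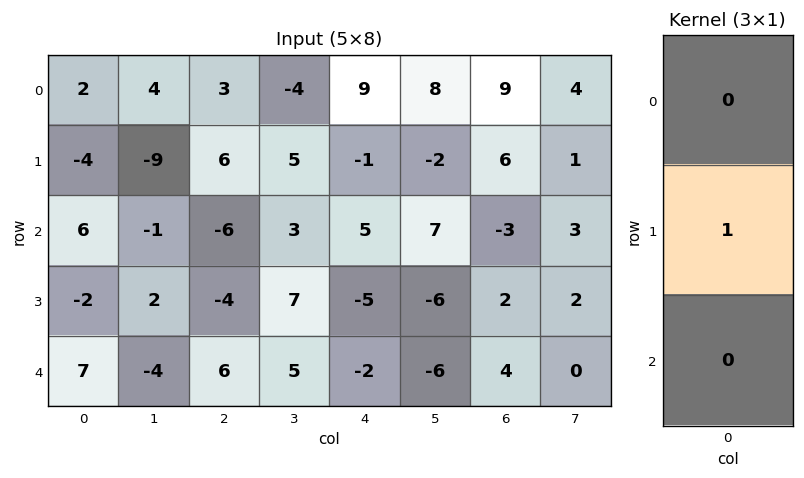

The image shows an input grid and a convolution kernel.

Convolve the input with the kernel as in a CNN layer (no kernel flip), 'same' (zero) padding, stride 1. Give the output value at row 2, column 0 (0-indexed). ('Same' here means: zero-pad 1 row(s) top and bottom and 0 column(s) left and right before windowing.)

The receptive field on the zero-padded input at this output position is [-4 / 6 / -2]. Elementwise product with the kernel and sum: 6·1.

6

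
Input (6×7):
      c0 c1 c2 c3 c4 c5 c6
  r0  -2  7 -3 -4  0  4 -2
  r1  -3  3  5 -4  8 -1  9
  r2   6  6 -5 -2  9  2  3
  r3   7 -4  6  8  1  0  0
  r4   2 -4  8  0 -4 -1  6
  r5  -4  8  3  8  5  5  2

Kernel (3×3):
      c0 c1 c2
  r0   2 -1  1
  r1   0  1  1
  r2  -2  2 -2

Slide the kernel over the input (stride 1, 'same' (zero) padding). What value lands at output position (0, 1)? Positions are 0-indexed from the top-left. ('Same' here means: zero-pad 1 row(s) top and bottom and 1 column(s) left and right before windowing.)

The receptive field on the zero-padded input at this output position is [0 0 0 / -2 7 -3 / -3 3 5]. Elementwise product with the kernel and sum: 0·2 + 0·-1 + 0·1 + 7·1 + -3·1 + -3·-2 + 3·2 + 5·-2.

6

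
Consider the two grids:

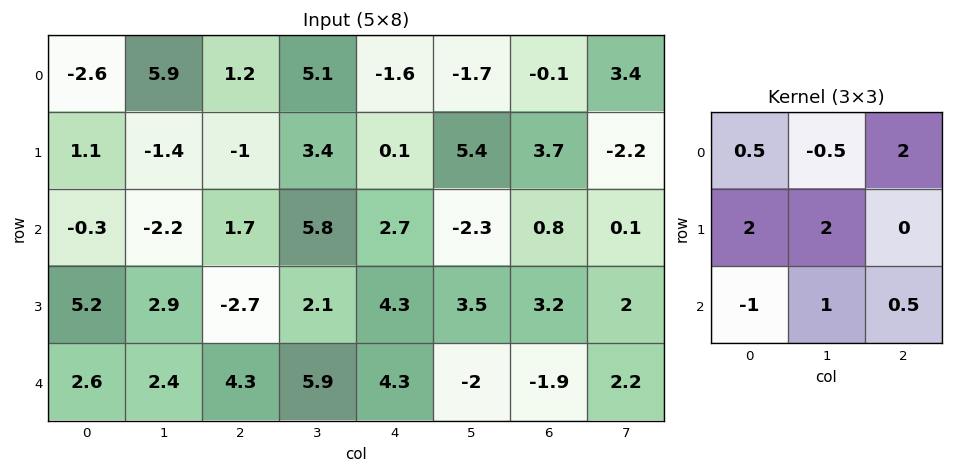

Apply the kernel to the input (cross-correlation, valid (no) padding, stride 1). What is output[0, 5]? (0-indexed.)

27.35

The receptive field on the input at this output position is [-1.7 -0.1 3.4 / 5.4 3.7 -2.2 / -2.3 0.8 0.1]. Elementwise product with the kernel and sum: -1.7·0.5 + -0.1·-0.5 + 3.4·2 + 5.4·2 + 3.7·2 + -2.3·-1 + 0.8·1 + 0.1·0.5.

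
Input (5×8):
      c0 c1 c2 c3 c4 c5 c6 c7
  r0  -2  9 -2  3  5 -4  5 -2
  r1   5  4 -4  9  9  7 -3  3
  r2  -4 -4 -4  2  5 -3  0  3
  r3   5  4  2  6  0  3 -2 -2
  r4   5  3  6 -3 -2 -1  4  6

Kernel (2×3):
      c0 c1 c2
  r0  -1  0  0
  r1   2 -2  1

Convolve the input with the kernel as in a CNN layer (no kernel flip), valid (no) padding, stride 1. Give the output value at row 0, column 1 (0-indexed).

16

The receptive field on the input at this output position is [9 -2 3 / 4 -4 9]. Elementwise product with the kernel and sum: 9·-1 + 4·2 + -4·-2 + 9·1.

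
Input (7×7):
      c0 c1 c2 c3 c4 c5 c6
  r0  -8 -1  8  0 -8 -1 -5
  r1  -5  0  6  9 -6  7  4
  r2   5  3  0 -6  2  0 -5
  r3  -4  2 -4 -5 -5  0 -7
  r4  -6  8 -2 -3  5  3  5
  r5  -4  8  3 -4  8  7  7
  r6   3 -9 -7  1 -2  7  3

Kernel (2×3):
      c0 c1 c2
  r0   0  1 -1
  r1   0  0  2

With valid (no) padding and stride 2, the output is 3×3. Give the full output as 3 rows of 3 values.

3 -4 12
-5 -18 -9
16 8 12

Output[0,0]: The receptive field on the input at this output position is [-8 -1 8 / -5 0 6]. Elementwise product with the kernel and sum: -1·1 + 8·-1 + 6·2.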